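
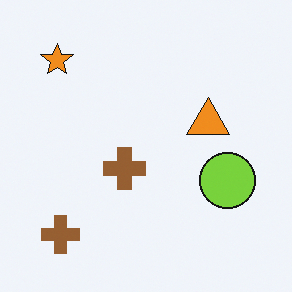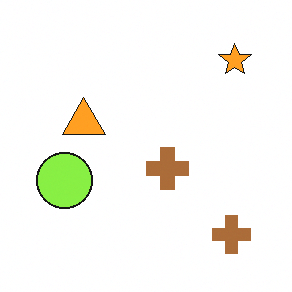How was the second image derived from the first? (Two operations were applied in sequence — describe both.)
This is the original image flipped horizontally (left ↔ right), then brightened a little.

The orange star is in the top-left of the first image and the top-right of the second — shapes on opposite sides of the vertical midline have swapped in a mirror flip. Every pixel — background and shapes alike — is uniformly brightened.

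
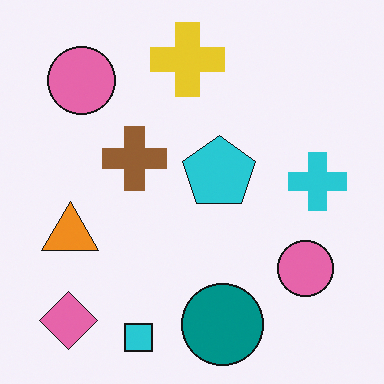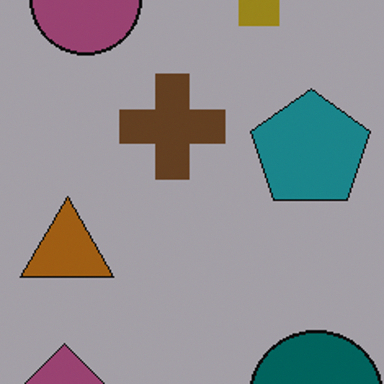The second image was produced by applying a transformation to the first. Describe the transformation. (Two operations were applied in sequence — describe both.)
Substantially darkened, then cropped tightly and scaled back up.

Every pixel — background and shapes alike — is uniformly darkened. The visible shapes are larger and the field of view is narrower; shapes near the original edges may be partly or wholly outside the frame — a crop-and-rescale.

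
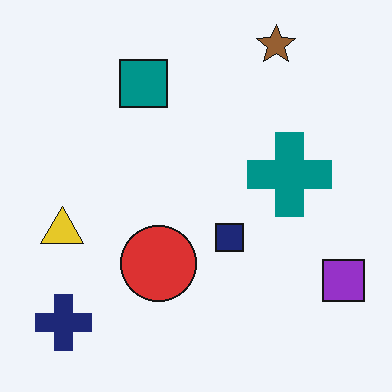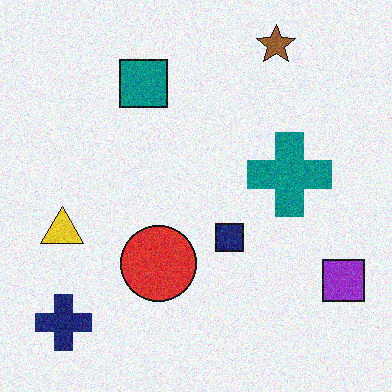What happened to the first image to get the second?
It was degraded with moderate additive noise.

Random speckle covers the whole image, including the flat background.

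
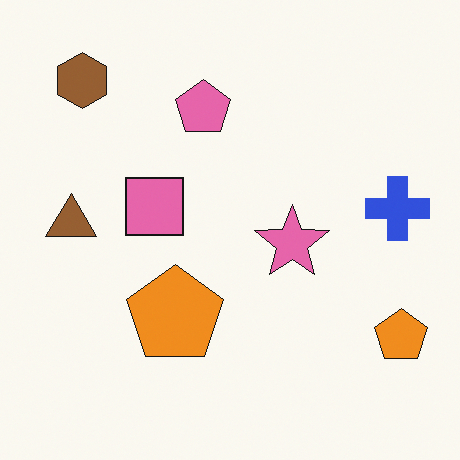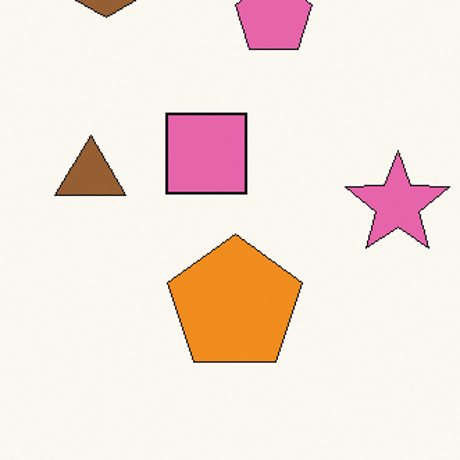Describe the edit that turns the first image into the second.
Cropped to a modestly smaller region and rescaled.

The visible shapes are larger and the field of view is narrower; shapes near the original edges may be partly or wholly outside the frame — a crop-and-rescale.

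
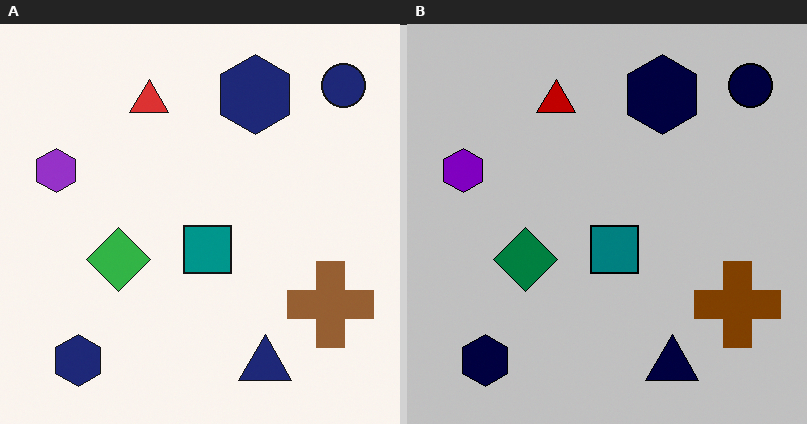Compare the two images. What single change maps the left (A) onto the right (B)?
The right (B) image is the left (A) heavily posterized to just a handful of flat colors.

Each flat color has snapped to a coarser quantized level — most visibly, the near-white background has dropped to a flat grey.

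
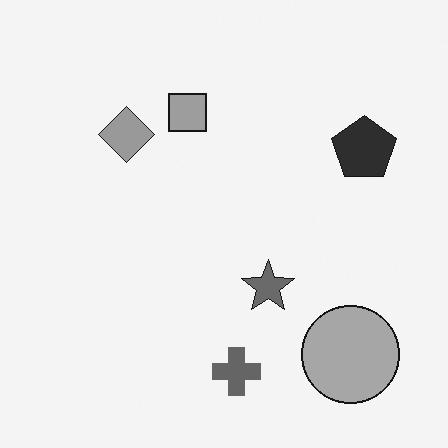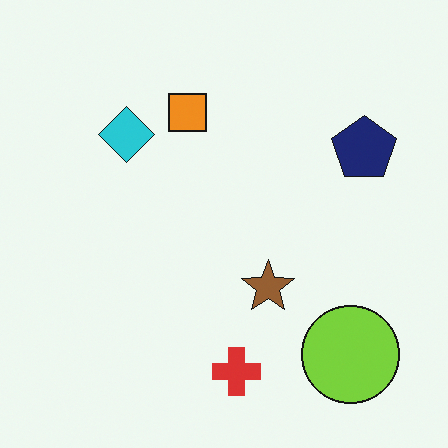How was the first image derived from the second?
The transformation is: converted to grayscale.

All color is removed — every shape is now a shade of grey.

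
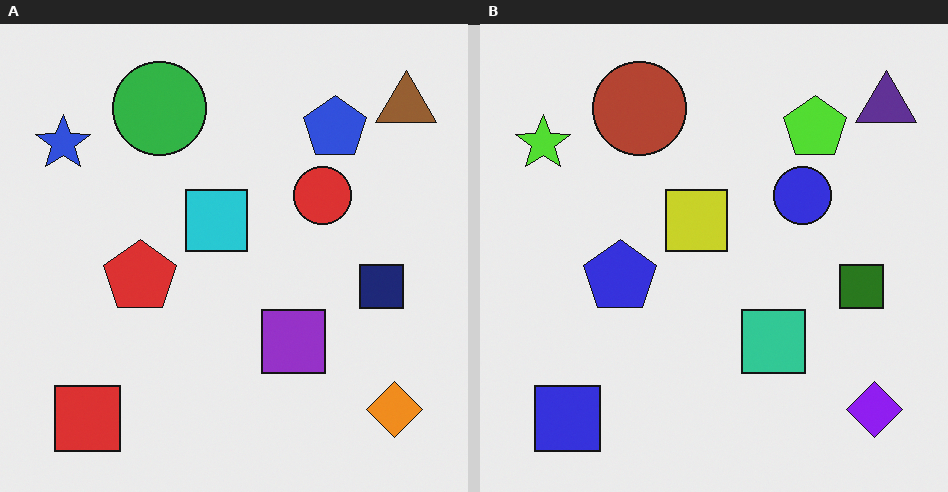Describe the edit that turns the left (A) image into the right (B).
Hue-shifted by a large amount.

Every shape's color has rotated by the same amount around the hue wheel — a uniform hue shift.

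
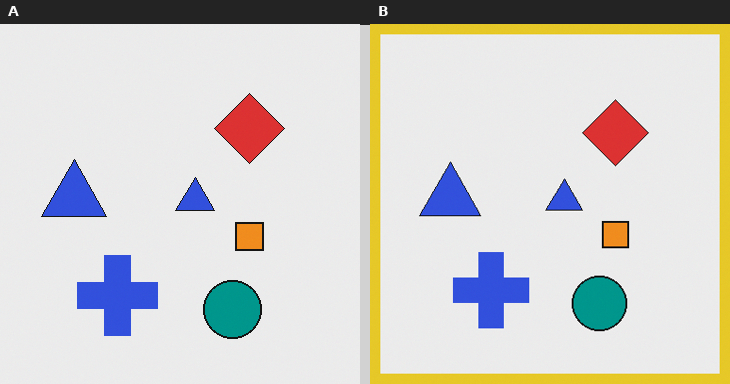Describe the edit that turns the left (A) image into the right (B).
Framed with a yellow border.

A solid yellow frame runs around the edge of the right (B) image, with the content slightly shrunk inside it.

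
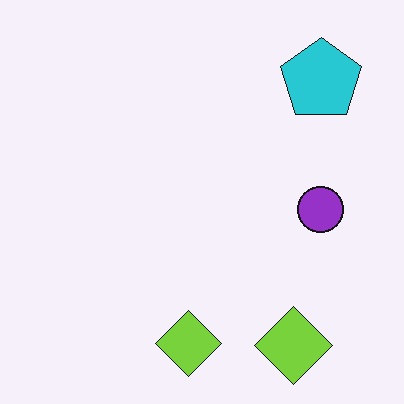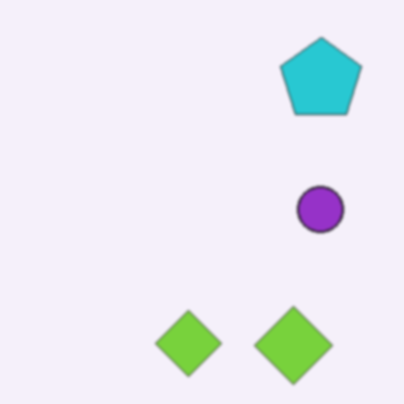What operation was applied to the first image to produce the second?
The second image is the first given a subtle gaussian blur.

Shape edges and outlines are uniformly softened across the whole image.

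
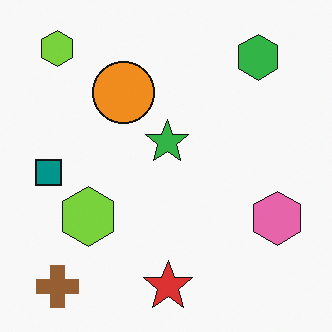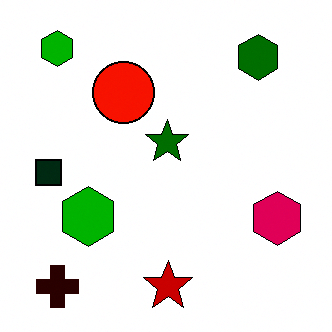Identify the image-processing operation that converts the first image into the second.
It was boosted in contrast.

Tones are pushed away from mid-grey across the whole image — a global contrast change.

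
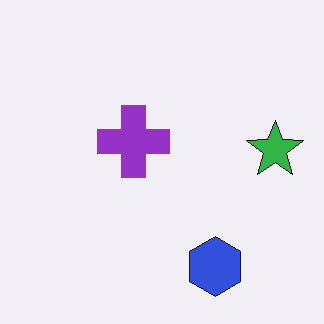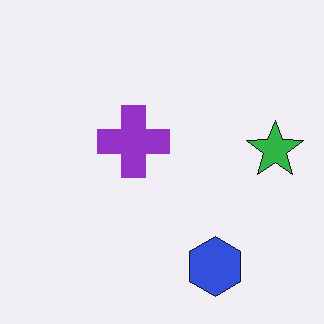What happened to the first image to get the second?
This is the original image JPEG-compressed with visible artifacts.

Blocky 8×8 compression artifacts appear around shape edges and the flat background shows ringing — characteristic JPEG degradation.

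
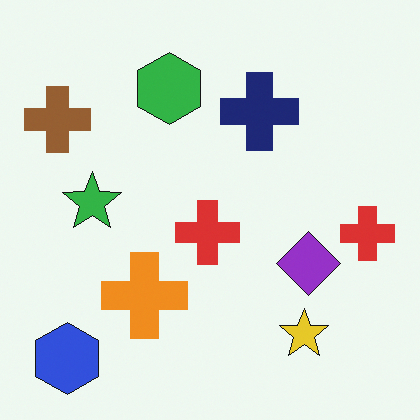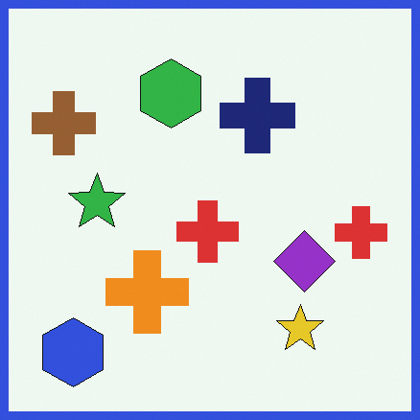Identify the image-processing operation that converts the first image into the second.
The image was framed with a blue border.

A solid blue frame runs around the edge of the second image, with the content slightly shrunk inside it.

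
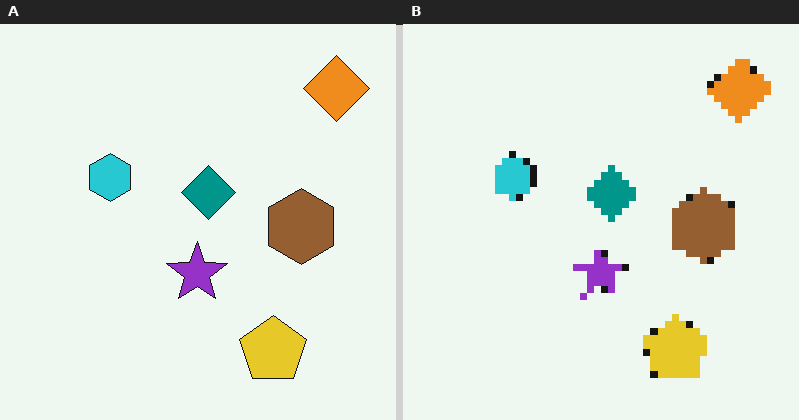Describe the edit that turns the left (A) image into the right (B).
The image was pixelated into visible square blocks.

Shapes are reduced to large square blocks; fine edges and outlines are lost — a downscale-then-upscale (mosaic) effect.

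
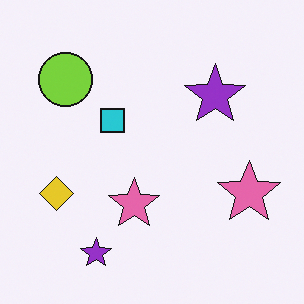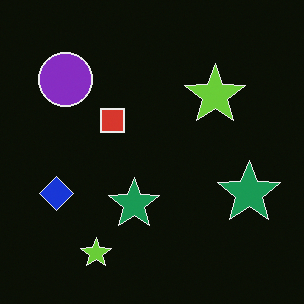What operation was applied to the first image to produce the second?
It was color-inverted (negative).

The light background has become dark and every shape's color is its complement — a photographic negative.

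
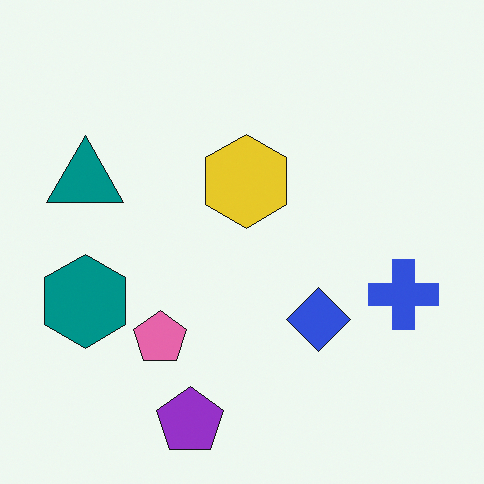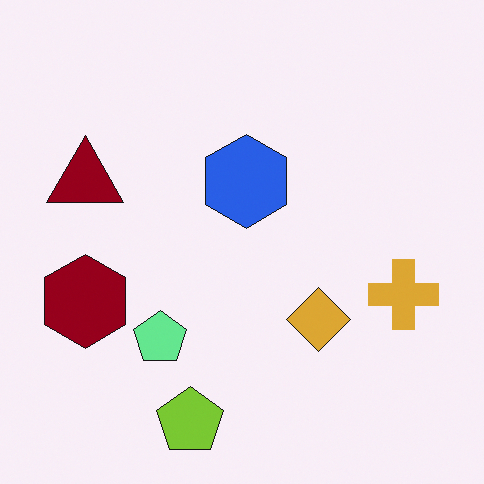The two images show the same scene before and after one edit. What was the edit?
Hue-shifted through roughly half the color wheel.

Every shape's color has rotated by the same amount around the hue wheel — a uniform hue shift.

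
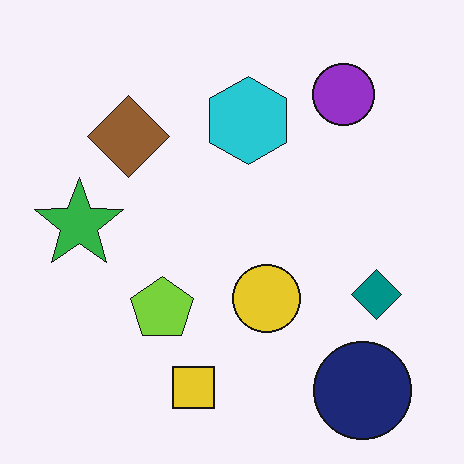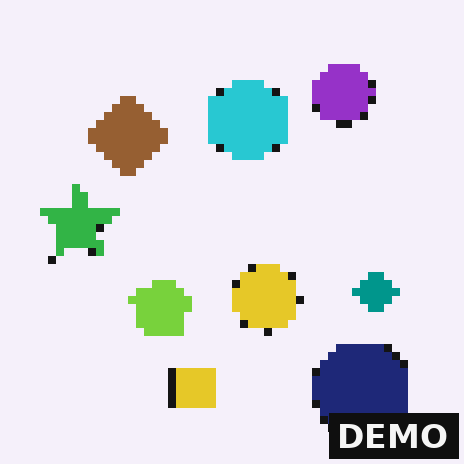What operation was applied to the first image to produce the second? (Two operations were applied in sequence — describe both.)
The transformation is: moderately pixelated, then watermarked with the text "DEMO" in the lower-right corner.

Shapes are reduced to large square blocks; fine edges and outlines are lost — a downscale-then-upscale (mosaic) effect. A dark label reading "DEMO" appears in the lower-right corner.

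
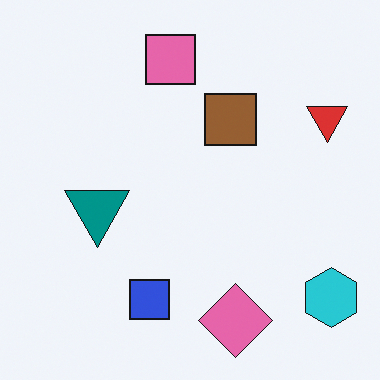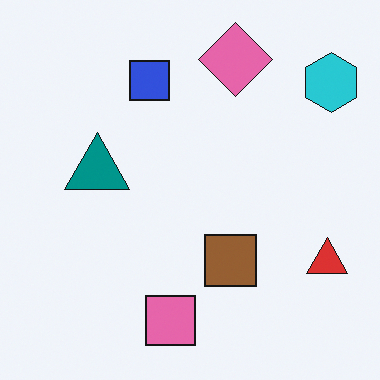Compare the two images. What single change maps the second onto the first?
It was flipped vertically (top ↔ bottom).

The pink diamond is in the top of the second image and the bottom of the first — shapes on opposite sides of the horizontal midline have swapped in a mirror flip.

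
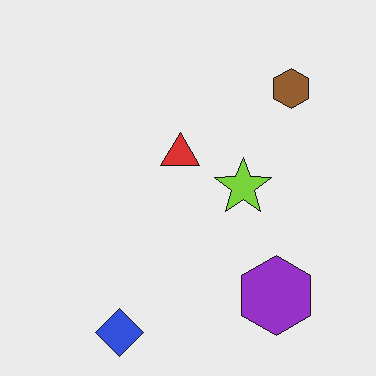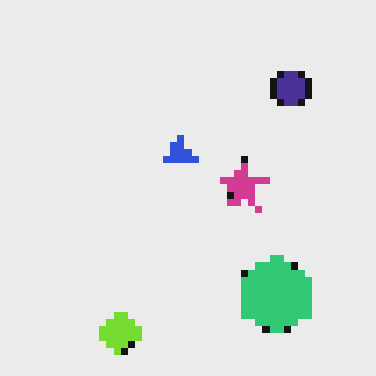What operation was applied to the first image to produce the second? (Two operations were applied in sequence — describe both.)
The transformation is: hue-shifted through roughly half the color wheel, then pixelated into visible square blocks.

Every shape's color has rotated by the same amount around the hue wheel — a uniform hue shift. Shapes are reduced to large square blocks; fine edges and outlines are lost — a downscale-then-upscale (mosaic) effect.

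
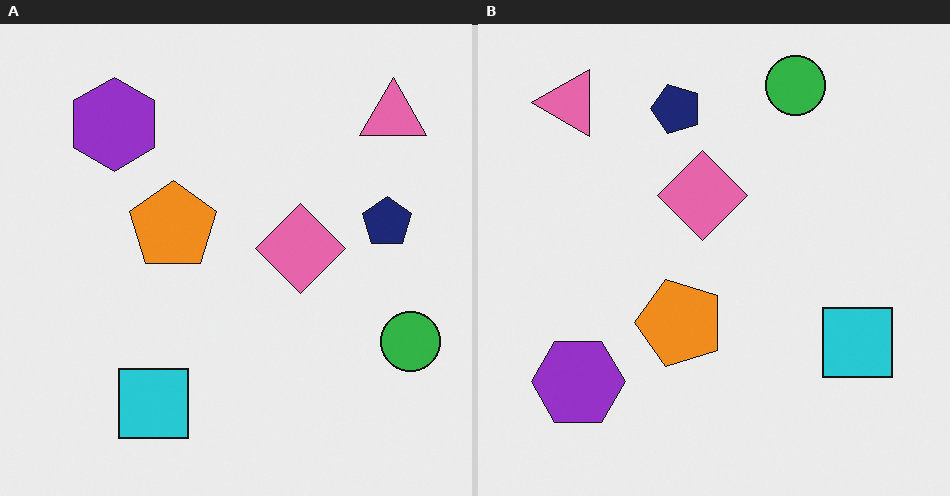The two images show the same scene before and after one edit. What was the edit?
The image was rotated 90° counter-clockwise.

The pink triangle sits in the top-right of the left (A) image and the top-left of the right (B) — consistent with a whole-image 90° counter-clockwise rotation.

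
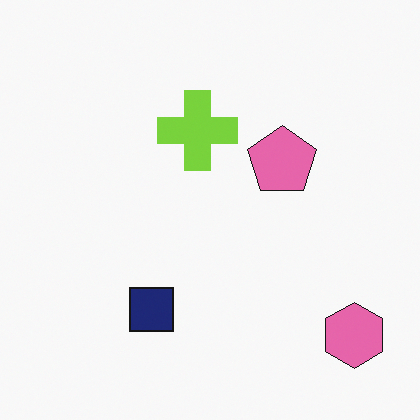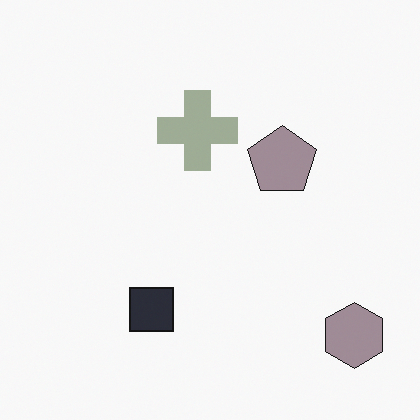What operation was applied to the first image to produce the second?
Made much more muted (saturation change).

All colors are more muted and greyish — a global saturation change.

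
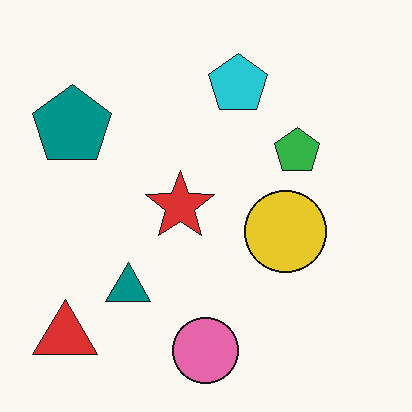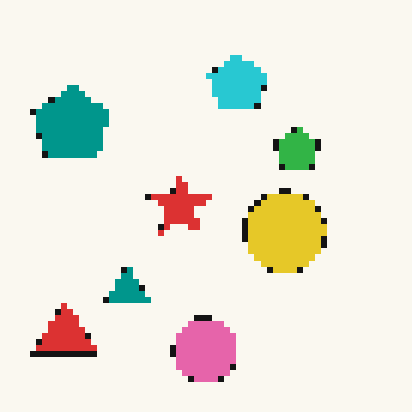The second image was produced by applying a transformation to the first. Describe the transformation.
The image was moderately pixelated.

Shapes are reduced to large square blocks; fine edges and outlines are lost — a downscale-then-upscale (mosaic) effect.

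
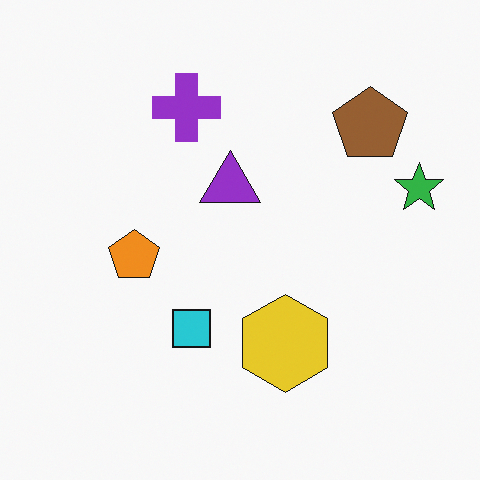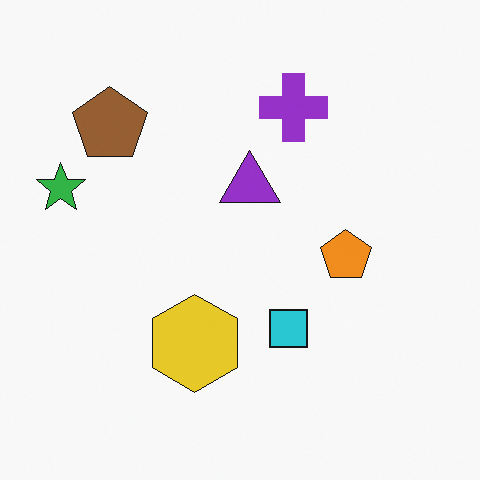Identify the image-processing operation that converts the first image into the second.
Flipped horizontally (left ↔ right).

The green star is in the right of the first image and the left of the second — shapes on opposite sides of the vertical midline have swapped in a mirror flip.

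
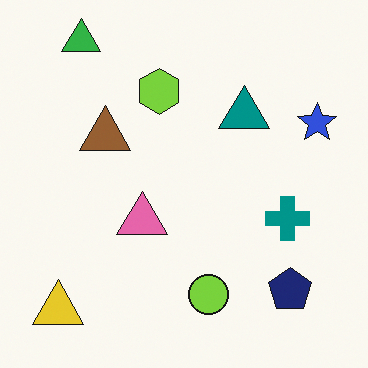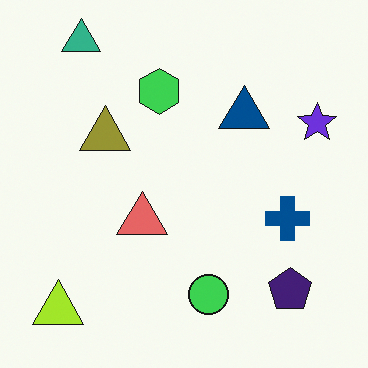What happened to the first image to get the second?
This is the original image hue-shifted by a small amount.

Every shape's color has rotated by the same amount around the hue wheel — a uniform hue shift.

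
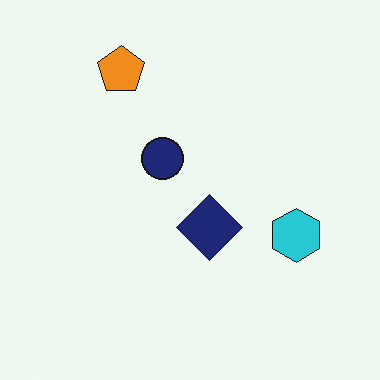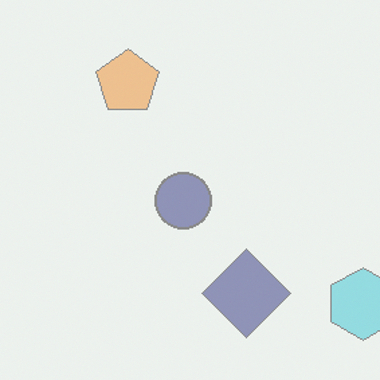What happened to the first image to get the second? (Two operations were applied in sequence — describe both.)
The second image is the first washed out (contrast reduced), then cropped to a modestly smaller region and rescaled.

Tones are pushed toward mid-grey across the whole image — a global contrast change. The visible shapes are larger and the field of view is narrower; shapes near the original edges may be partly or wholly outside the frame — a crop-and-rescale.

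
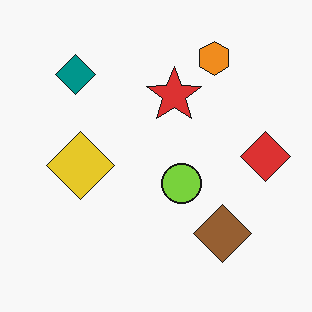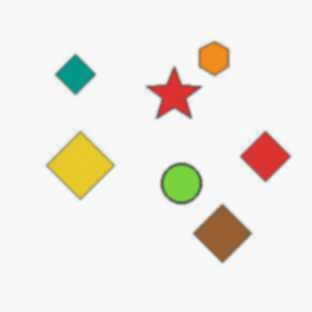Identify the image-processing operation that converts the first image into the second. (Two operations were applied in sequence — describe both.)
It was given moderate JPEG compression, then lightly blurred.

Blocky 8×8 compression artifacts appear around shape edges and the flat background shows ringing — characteristic JPEG degradation. Shape edges and outlines are uniformly softened across the whole image.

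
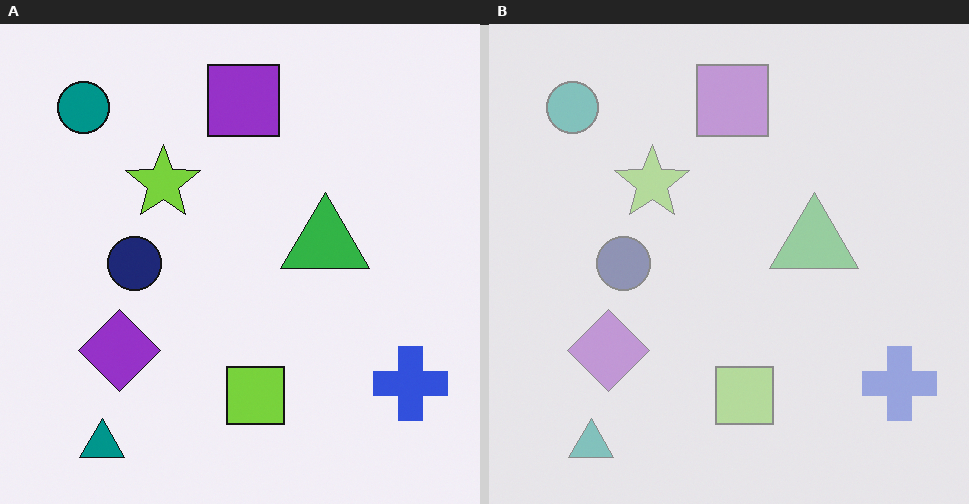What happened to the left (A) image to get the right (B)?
This is the original image washed out (contrast reduced).

Tones are pushed toward mid-grey across the whole image — a global contrast change.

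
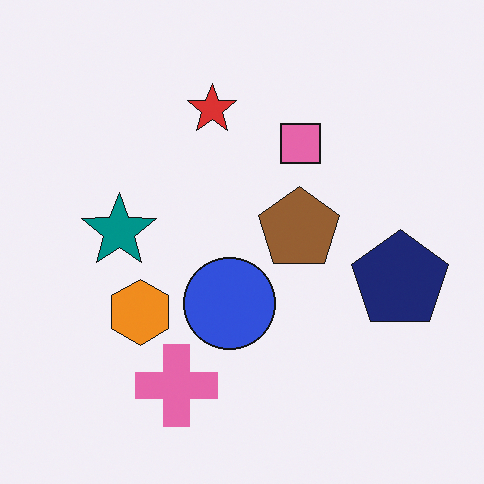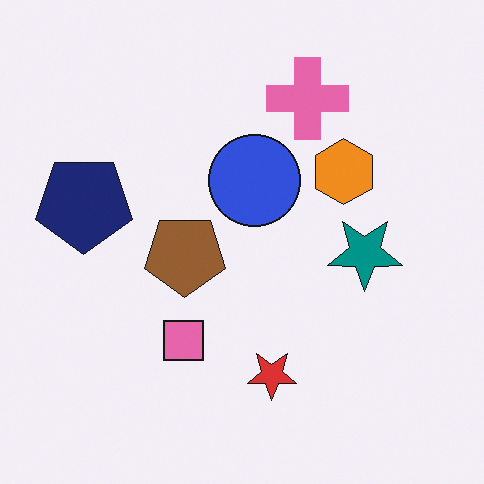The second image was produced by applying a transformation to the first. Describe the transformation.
It was rotated 180°.

The navy pentagon sits in the right of the first image and the left of the second — consistent with a whole-image 180° rotation.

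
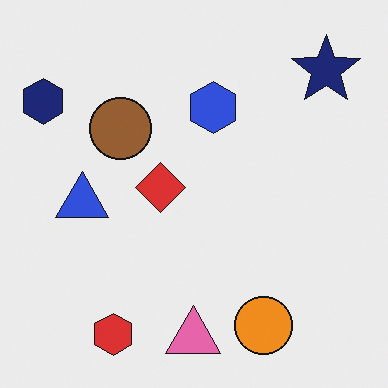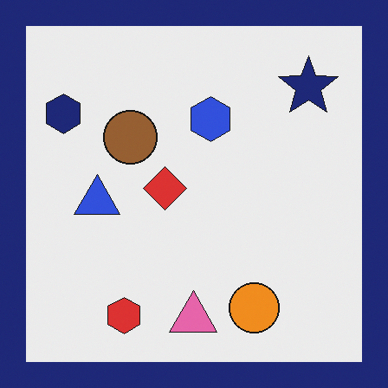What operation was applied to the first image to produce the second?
Framed with a navy border.

A solid navy frame runs around the edge of the second image, with the content slightly shrunk inside it.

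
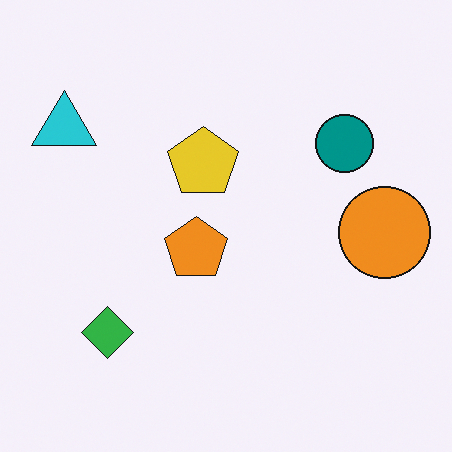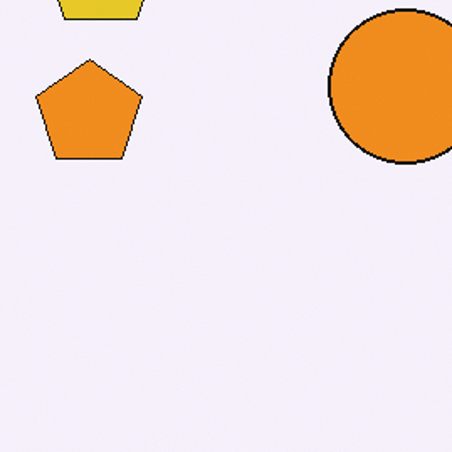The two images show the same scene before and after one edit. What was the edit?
It was cropped to a noticeably smaller region and rescaled.

The visible shapes are larger and the field of view is narrower; shapes near the original edges may be partly or wholly outside the frame — a crop-and-rescale.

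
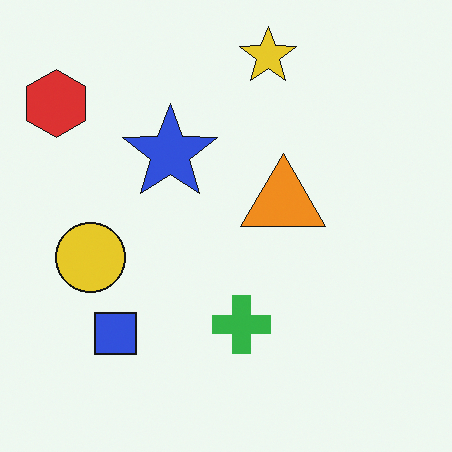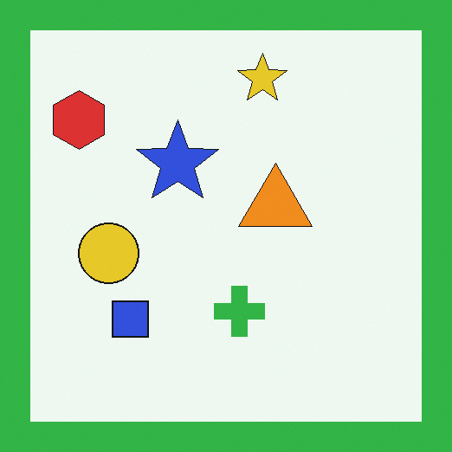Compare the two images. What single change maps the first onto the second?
The second image is the first framed with a green border.

A solid green frame runs around the edge of the second image, with the content slightly shrunk inside it.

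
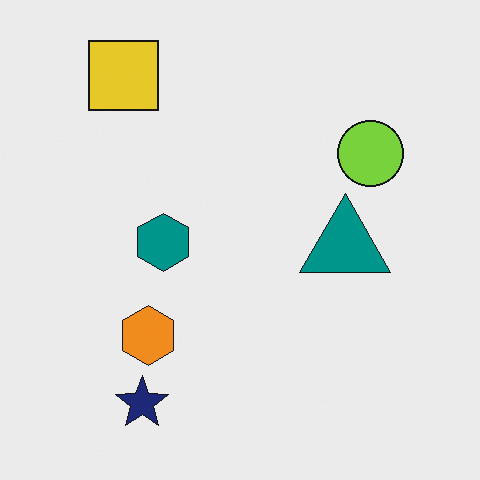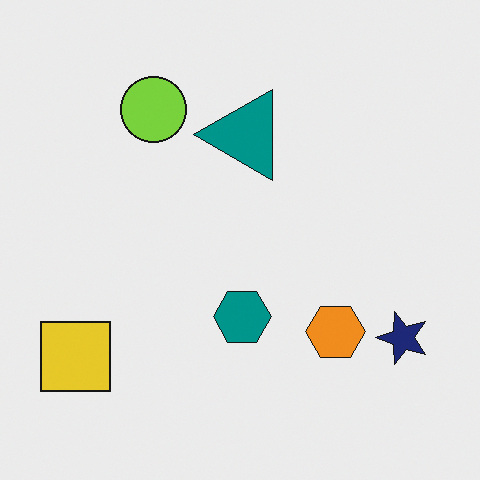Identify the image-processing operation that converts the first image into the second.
The image was rotated 90° counter-clockwise.

The yellow square sits in the top-left of the first image and the bottom-left of the second — consistent with a whole-image 90° counter-clockwise rotation.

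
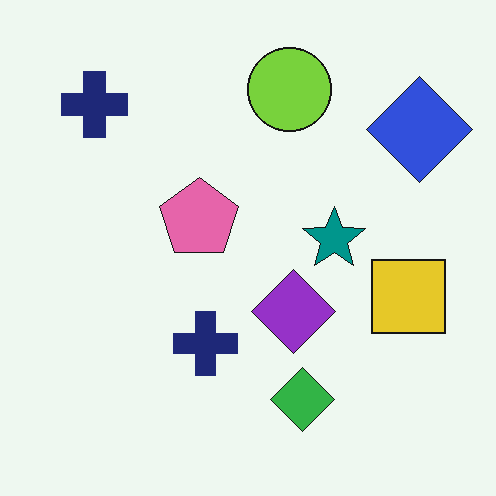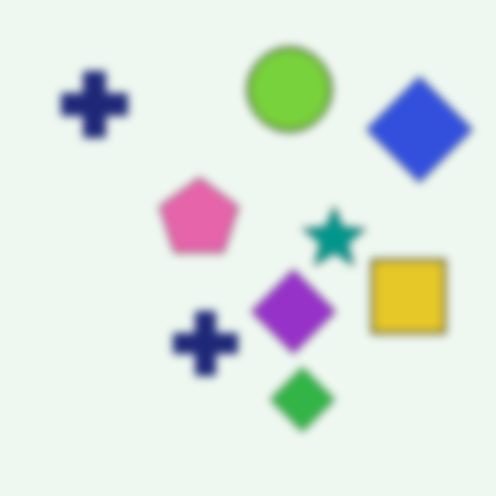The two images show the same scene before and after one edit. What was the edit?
Noticeably gaussian-blurred.

Shape edges and outlines are uniformly softened across the whole image.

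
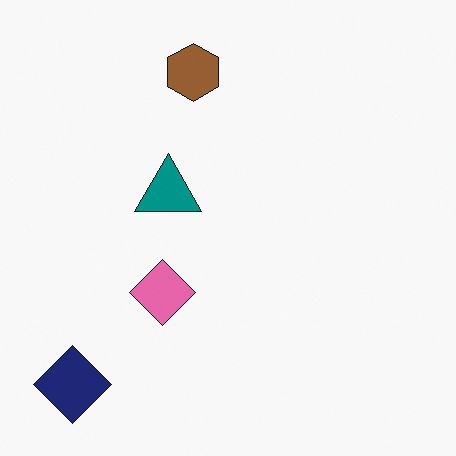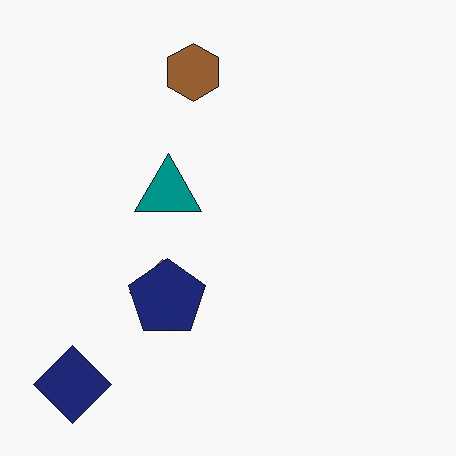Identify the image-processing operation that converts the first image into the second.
The image was overlaid with an additional navy pentagon.

A navy pentagon appears in the second image that is absent from the first.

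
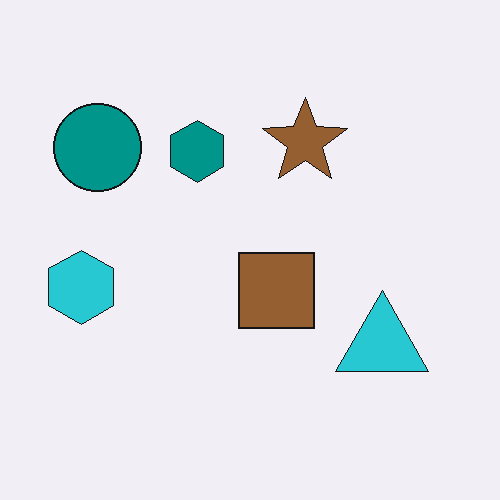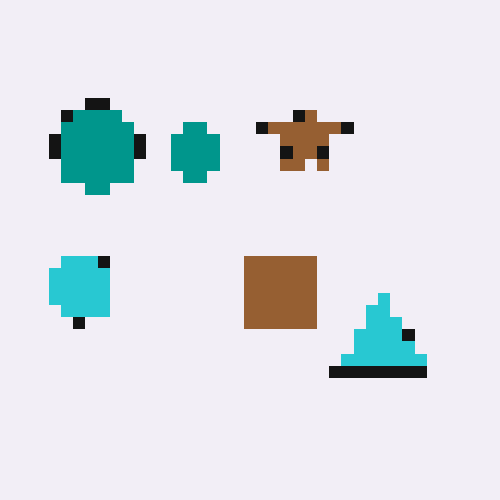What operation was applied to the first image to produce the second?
Heavily pixelated into large blocks.

Shapes are reduced to large square blocks; fine edges and outlines are lost — a downscale-then-upscale (mosaic) effect.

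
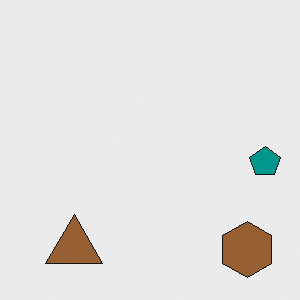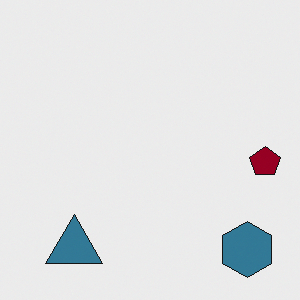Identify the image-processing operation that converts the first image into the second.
The image was hue-shifted through roughly half the color wheel.

Every shape's color has rotated by the same amount around the hue wheel — a uniform hue shift.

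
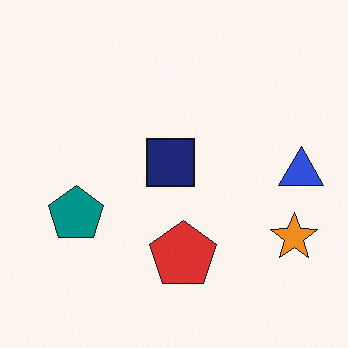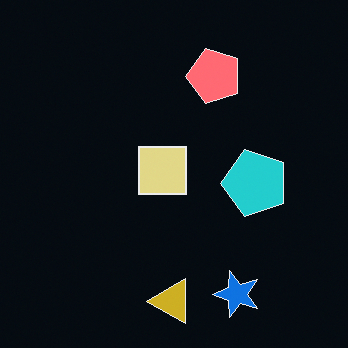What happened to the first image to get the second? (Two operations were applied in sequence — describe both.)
This is the original image color-inverted (negative), then transposed (reflected across the top-left ↔ bottom-right diagonal).

The light background has become dark and every shape's color is its complement — a photographic negative. Shapes have swapped their row and column positions — what was in the top-right is now in the bottom-left — a diagonal reflection.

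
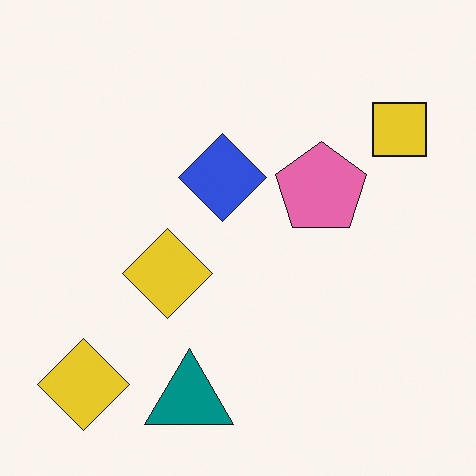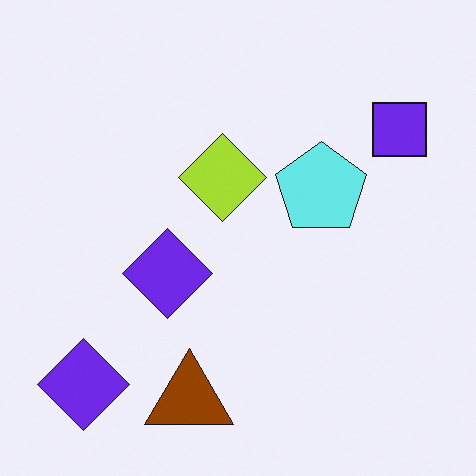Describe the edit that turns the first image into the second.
This is the original image hue-shifted through roughly half the color wheel.

Every shape's color has rotated by the same amount around the hue wheel — a uniform hue shift.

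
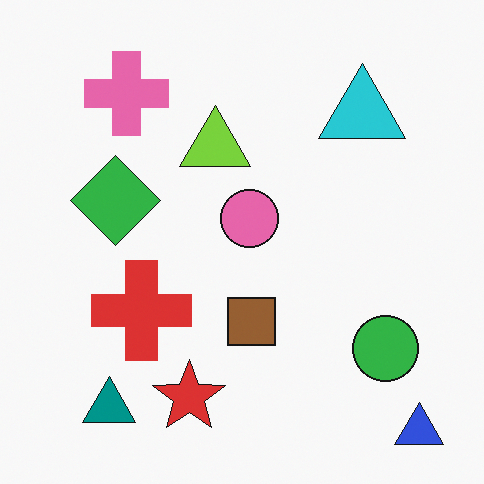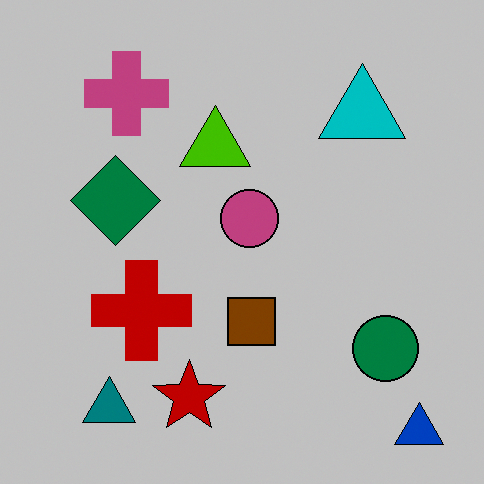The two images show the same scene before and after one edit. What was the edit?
The image was heavily posterized to just a handful of flat colors.

Each flat color has snapped to a coarser quantized level — most visibly, the near-white background has dropped to a flat grey.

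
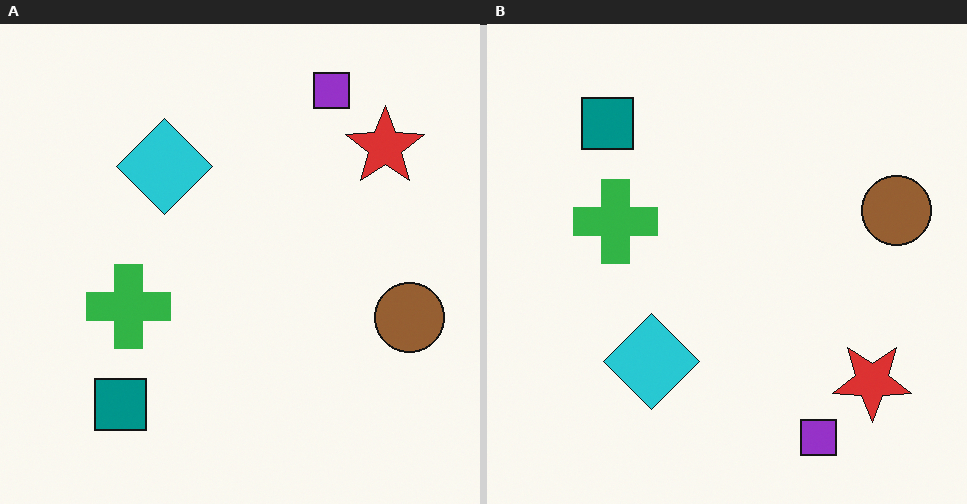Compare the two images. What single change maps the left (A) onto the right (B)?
The image was flipped vertically (top ↔ bottom).

The purple square is in the top-right of the left (A) image and the bottom-right of the right (B) — shapes on opposite sides of the horizontal midline have swapped in a mirror flip.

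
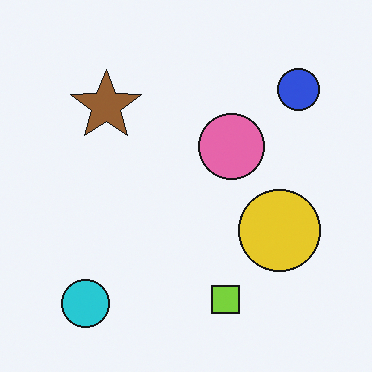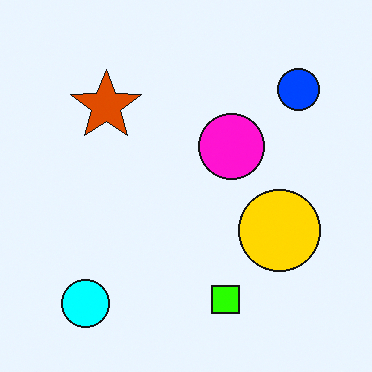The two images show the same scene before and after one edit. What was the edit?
The image was made much more vivid (saturation change).

All colors are more vivid — a global saturation change.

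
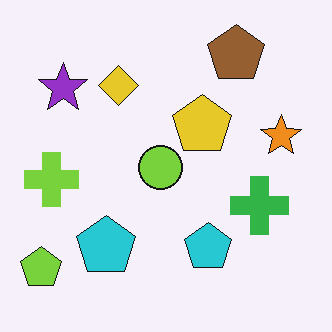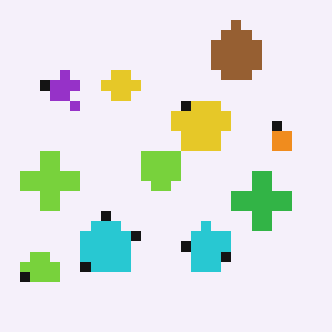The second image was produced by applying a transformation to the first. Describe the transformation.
The transformation is: coarsely pixelated.

Shapes are reduced to large square blocks; fine edges and outlines are lost — a downscale-then-upscale (mosaic) effect.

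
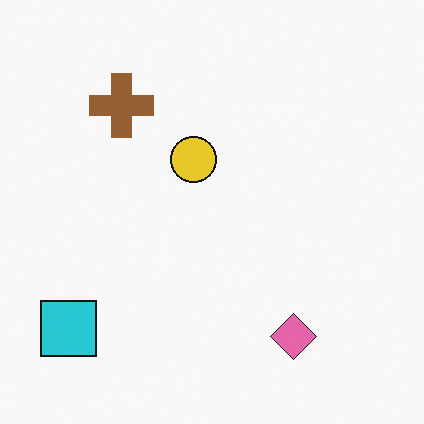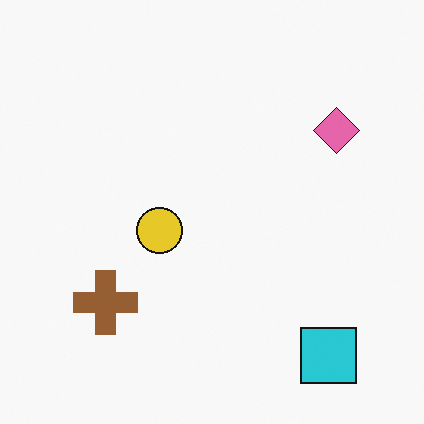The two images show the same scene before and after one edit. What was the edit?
The second image is the first rotated 90° counter-clockwise.

The cyan square sits in the bottom-left of the first image and the bottom-right of the second — consistent with a whole-image 90° counter-clockwise rotation.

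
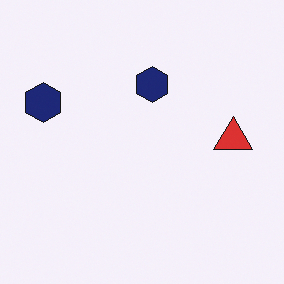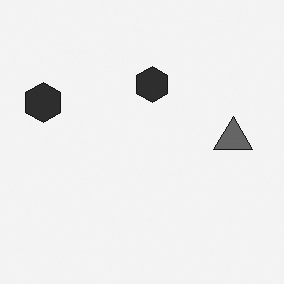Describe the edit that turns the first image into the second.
The transformation is: converted to grayscale.

All color is removed — every shape is now a shade of grey.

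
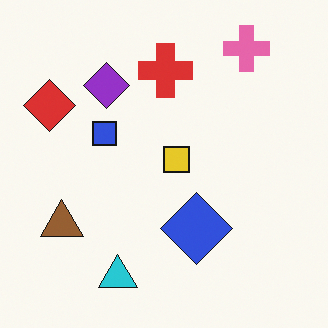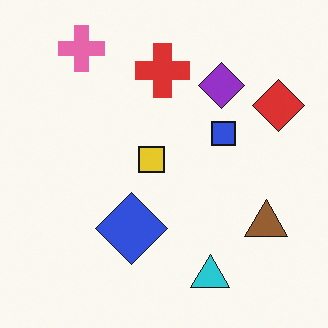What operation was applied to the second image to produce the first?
Flipped horizontally (left ↔ right).

The red diamond is in the top-right of the second image and the top-left of the first — shapes on opposite sides of the vertical midline have swapped in a mirror flip.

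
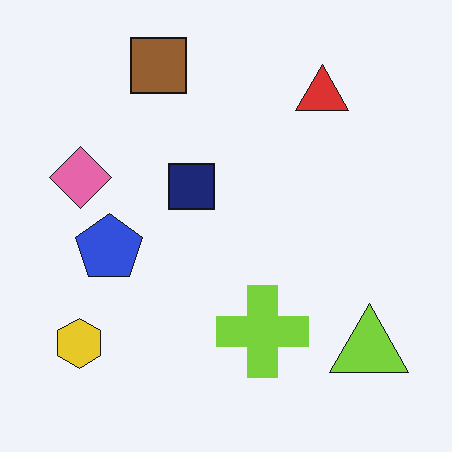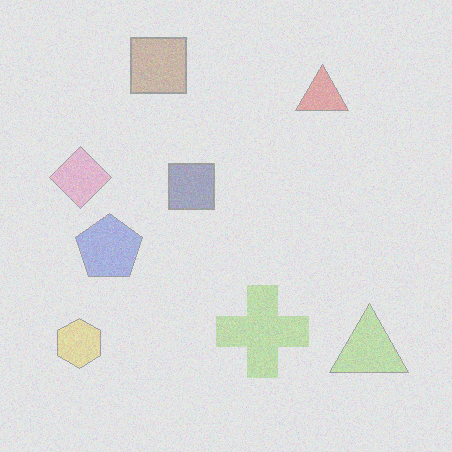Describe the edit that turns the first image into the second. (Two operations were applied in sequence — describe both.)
The second image is the first degraded with a thick layer of grain, then given much lower contrast.

Random speckle covers the whole image, including the flat background. Tones are pushed toward mid-grey across the whole image — a global contrast change.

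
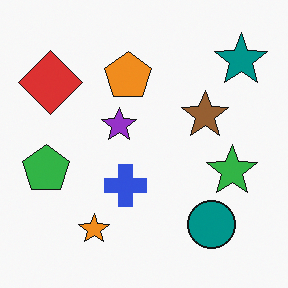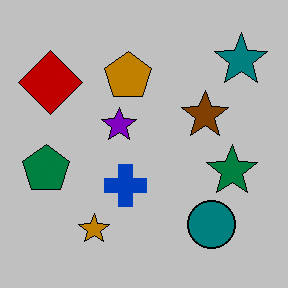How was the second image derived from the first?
The transformation is: heavily posterized to just a handful of flat colors.

Each flat color has snapped to a coarser quantized level — most visibly, the near-white background has dropped to a flat grey.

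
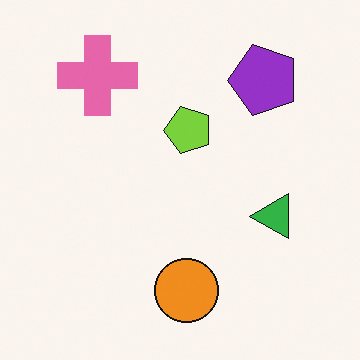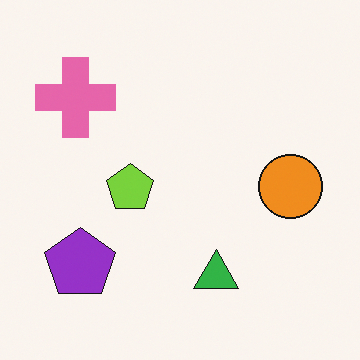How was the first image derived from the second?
This is the original image transposed (reflected across the top-left ↔ bottom-right diagonal).

Shapes have swapped their row and column positions — what was in the top-right is now in the bottom-left — a diagonal reflection.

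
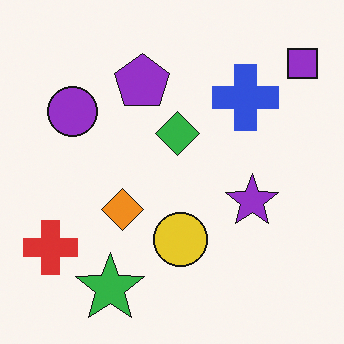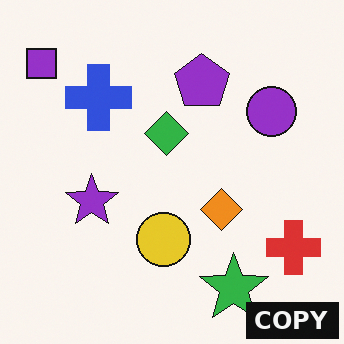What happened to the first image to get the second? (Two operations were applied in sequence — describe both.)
The second image is the first flipped horizontally (left ↔ right), then watermarked with the text "COPY" in the lower-right corner.

The purple square is in the top-right of the first image and the top-left of the second — shapes on opposite sides of the vertical midline have swapped in a mirror flip. A dark label reading "COPY" appears in the lower-right corner.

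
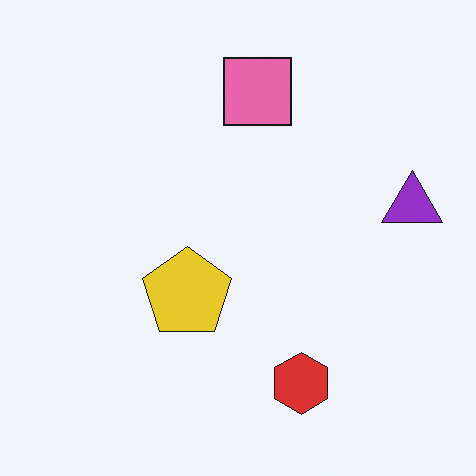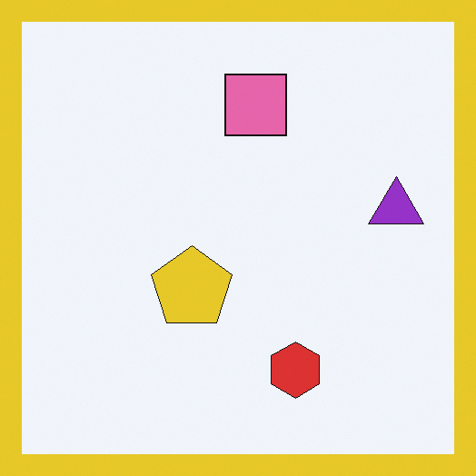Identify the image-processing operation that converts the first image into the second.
It was framed with a yellow border.

A solid yellow frame runs around the edge of the second image, with the content slightly shrunk inside it.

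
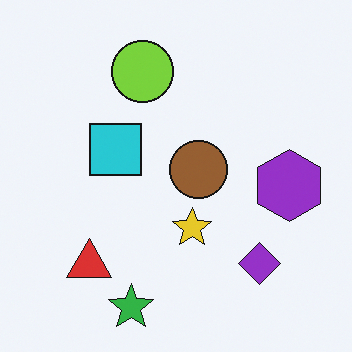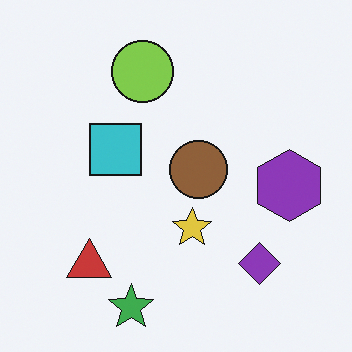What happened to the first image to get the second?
This is the original image slightly desaturated.

All colors are more muted and greyish — a global saturation change.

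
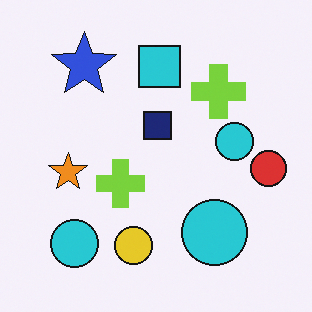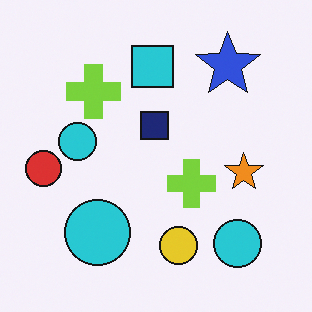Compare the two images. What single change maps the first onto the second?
The second image is the first flipped horizontally (left ↔ right).

The red circle is in the right of the first image and the left of the second — shapes on opposite sides of the vertical midline have swapped in a mirror flip.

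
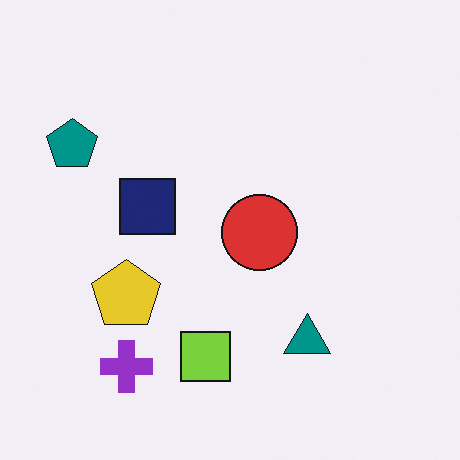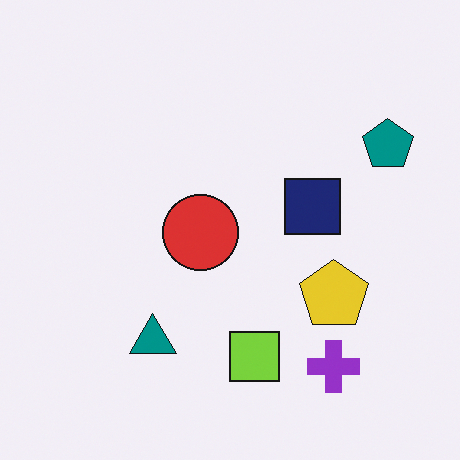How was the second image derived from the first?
The image was flipped horizontally (left ↔ right).

The teal pentagon is in the top-left of the first image and the top-right of the second — shapes on opposite sides of the vertical midline have swapped in a mirror flip.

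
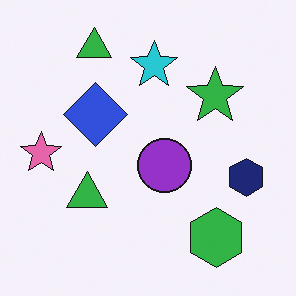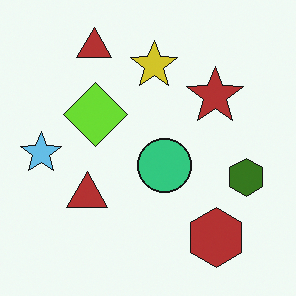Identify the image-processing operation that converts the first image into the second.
This is the original image hue-shifted by a large amount.

Every shape's color has rotated by the same amount around the hue wheel — a uniform hue shift.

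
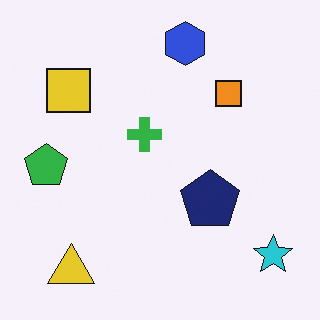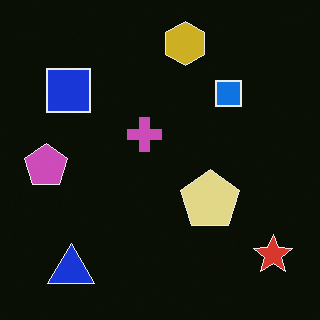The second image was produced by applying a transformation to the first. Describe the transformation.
Color-inverted (negative).

The light background has become dark and every shape's color is its complement — a photographic negative.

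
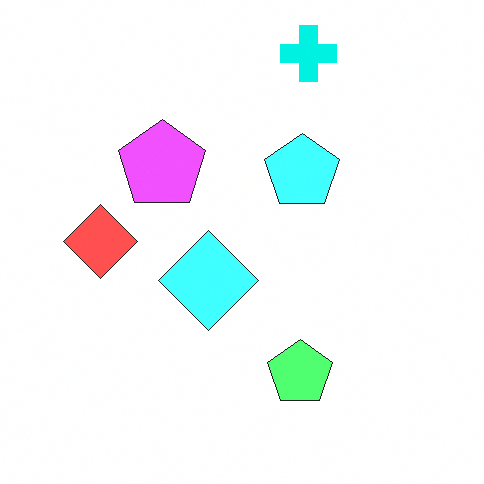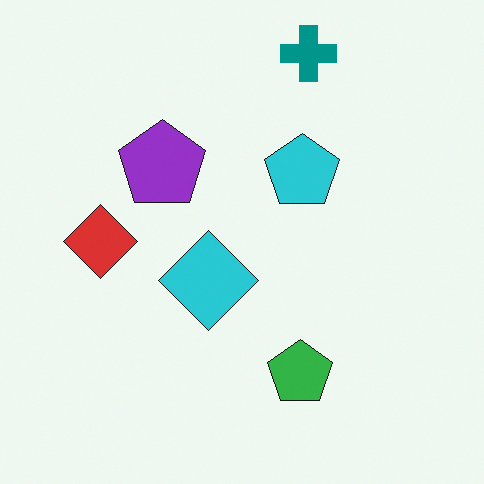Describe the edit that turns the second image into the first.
The transformation is: substantially brightened.

Every pixel — background and shapes alike — is uniformly brightened.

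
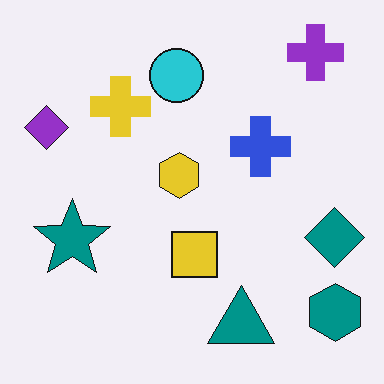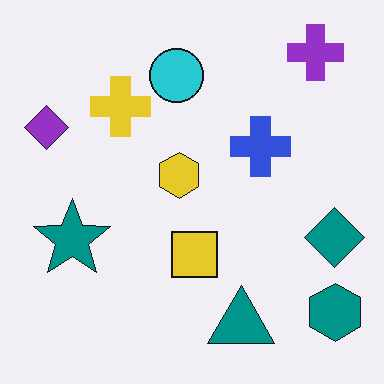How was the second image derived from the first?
The image was JPEG-compressed with visible artifacts.

Blocky 8×8 compression artifacts appear around shape edges and the flat background shows ringing — characteristic JPEG degradation.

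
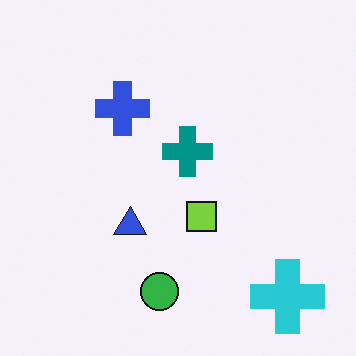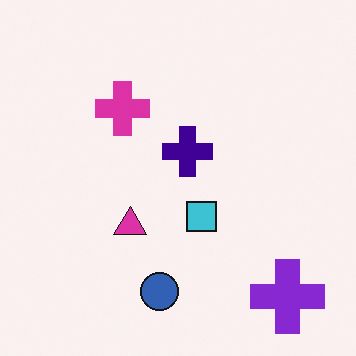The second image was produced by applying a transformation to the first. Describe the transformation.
It was hue-shifted by a moderate amount.

Every shape's color has rotated by the same amount around the hue wheel — a uniform hue shift.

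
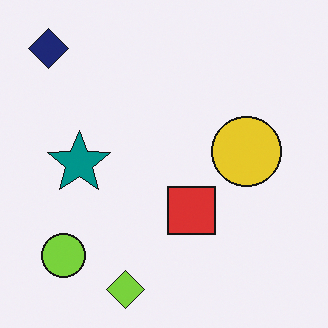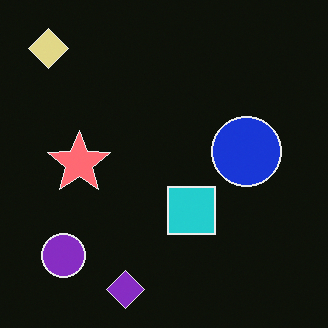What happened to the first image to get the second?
The image was color-inverted (negative).

The light background has become dark and every shape's color is its complement — a photographic negative.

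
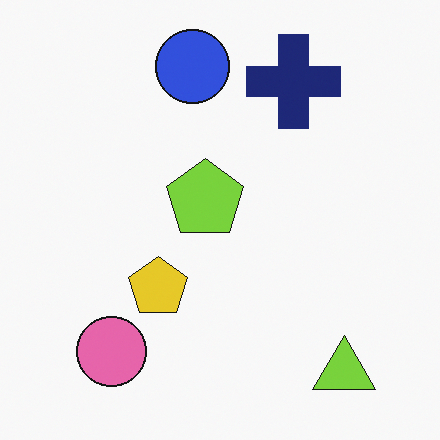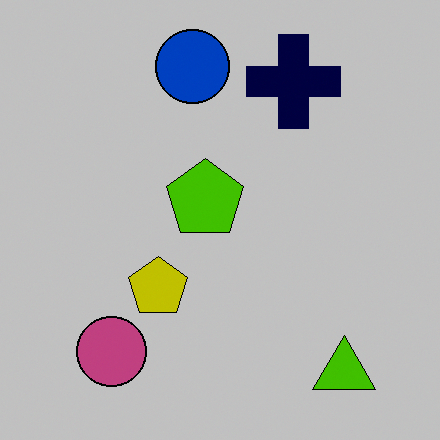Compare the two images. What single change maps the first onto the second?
The transformation is: aggressively posterized.

Each flat color has snapped to a coarser quantized level — most visibly, the near-white background has dropped to a flat grey.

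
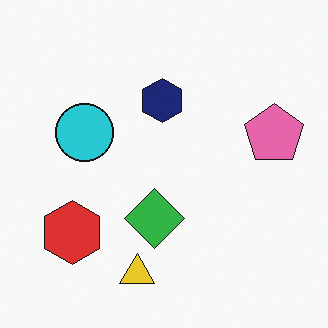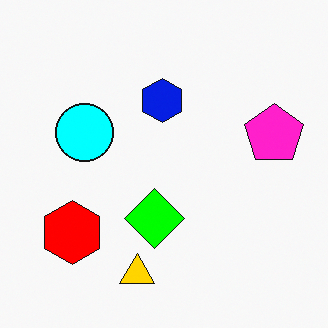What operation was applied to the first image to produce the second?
Made much more vivid (saturation change).

All colors are more vivid — a global saturation change.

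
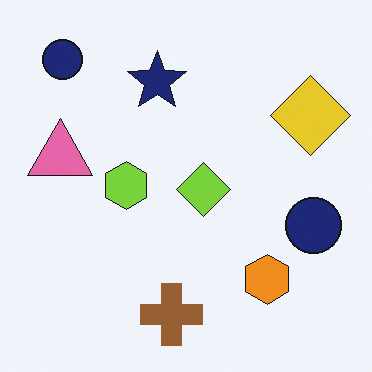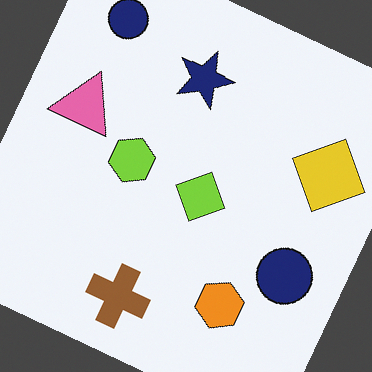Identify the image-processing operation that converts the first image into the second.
Rotated clockwise by a moderate amount.

Every shape is tilted by the same angle and the image corners show triangular fill wedges — a whole-image rotation by a non-right angle.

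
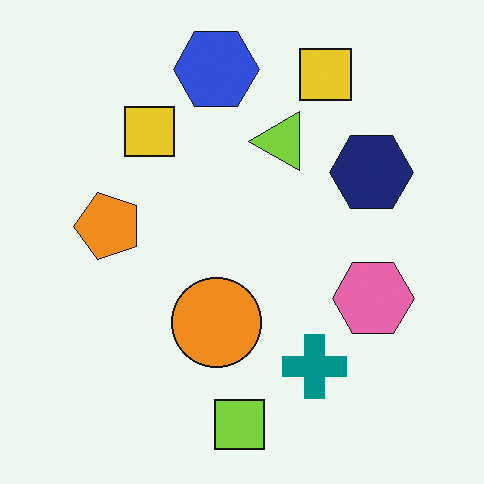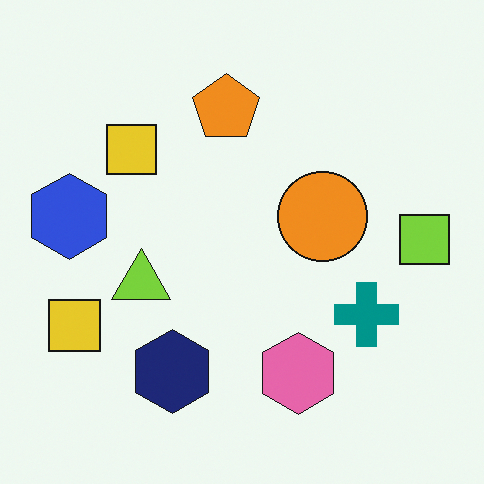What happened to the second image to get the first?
The image was transposed (reflected across the top-left ↔ bottom-right diagonal).

Shapes have swapped their row and column positions — what was in the top-right is now in the bottom-left — a diagonal reflection.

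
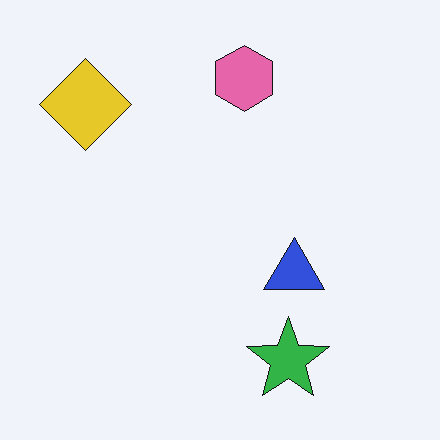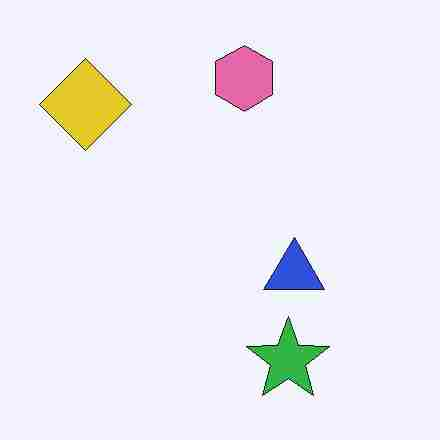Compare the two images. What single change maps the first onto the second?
The transformation is: degraded with heavy JPEG compression.

Blocky 8×8 compression artifacts appear around shape edges and the flat background shows ringing — characteristic JPEG degradation.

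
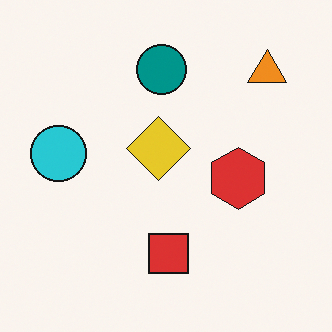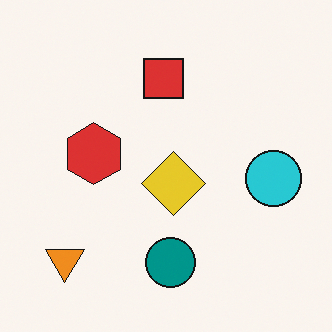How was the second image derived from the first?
The transformation is: rotated 180°.

The orange triangle sits in the top-right of the first image and the bottom-left of the second — consistent with a whole-image 180° rotation.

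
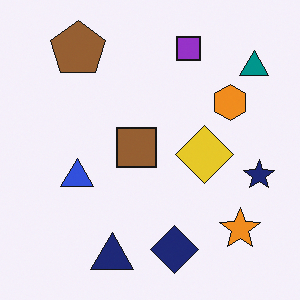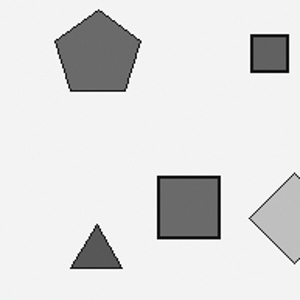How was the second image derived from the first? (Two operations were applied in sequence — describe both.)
It was cropped slightly and scaled back up, then converted to grayscale.

The visible shapes are larger and the field of view is narrower; shapes near the original edges may be partly or wholly outside the frame — a crop-and-rescale. All color is removed — every shape is now a shade of grey.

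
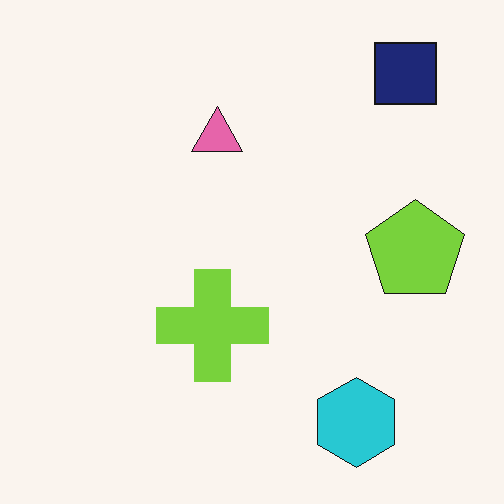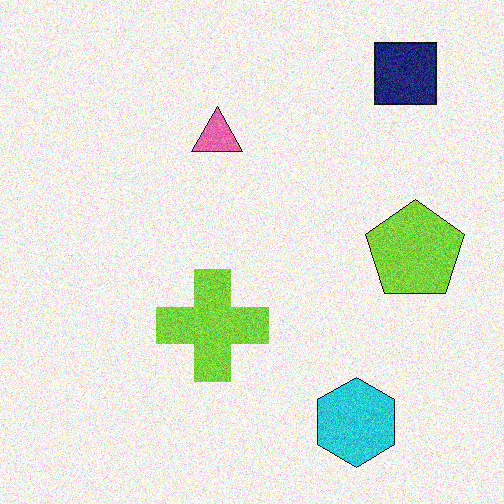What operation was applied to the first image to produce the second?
This is the original image degraded with moderate additive noise.

Random speckle covers the whole image, including the flat background.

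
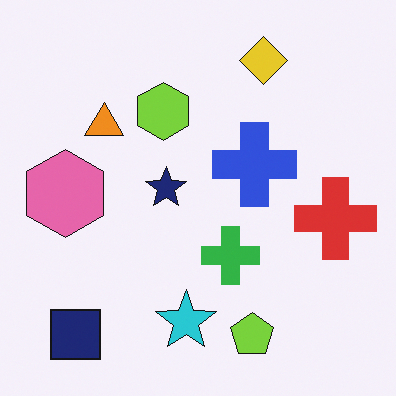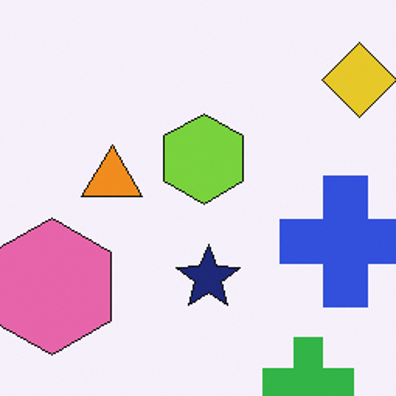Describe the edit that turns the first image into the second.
The image was cropped slightly and scaled back up.

The visible shapes are larger and the field of view is narrower; shapes near the original edges may be partly or wholly outside the frame — a crop-and-rescale.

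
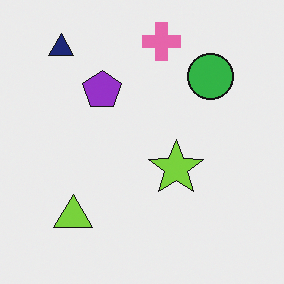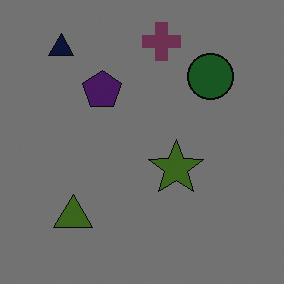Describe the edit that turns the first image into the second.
The second image is the first darkened a lot.

Every pixel — background and shapes alike — is uniformly darkened.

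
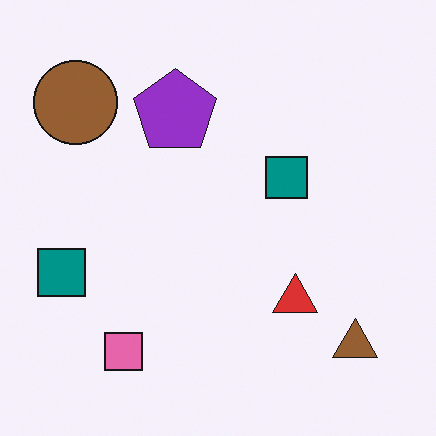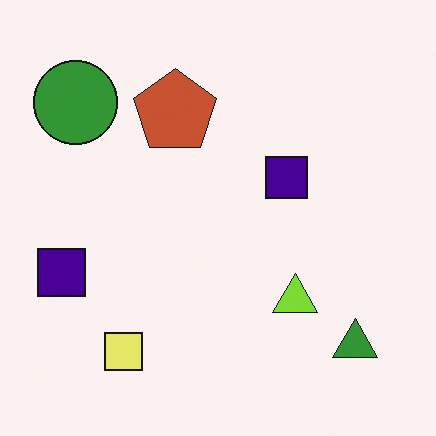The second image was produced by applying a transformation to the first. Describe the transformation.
The second image is the first hue-shifted noticeably.

Every shape's color has rotated by the same amount around the hue wheel — a uniform hue shift.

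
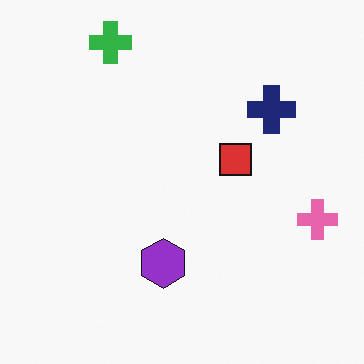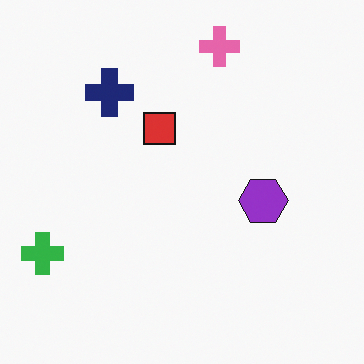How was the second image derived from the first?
It was rotated 90° counter-clockwise.

The green cross sits in the top-left of the first image and the bottom-left of the second — consistent with a whole-image 90° counter-clockwise rotation.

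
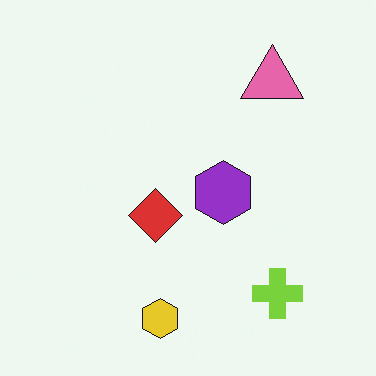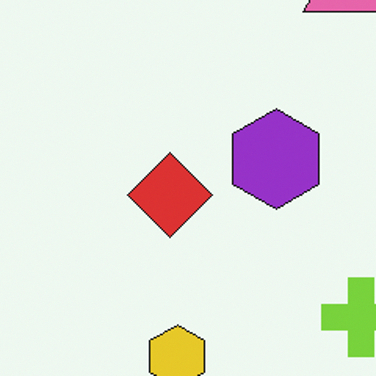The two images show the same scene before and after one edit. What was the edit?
The transformation is: cropped to a modestly smaller region and rescaled.

The visible shapes are larger and the field of view is narrower; shapes near the original edges may be partly or wholly outside the frame — a crop-and-rescale.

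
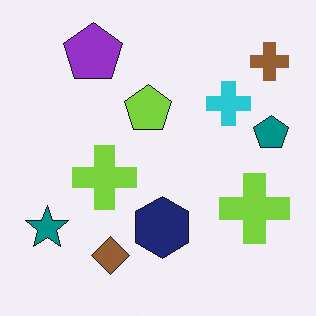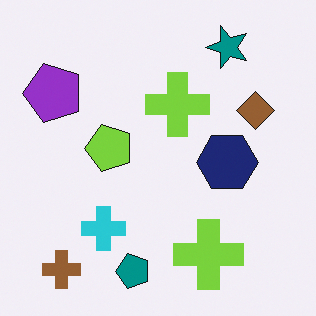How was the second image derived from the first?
This is the original image transposed (reflected across the top-left ↔ bottom-right diagonal).

Shapes have swapped their row and column positions — what was in the top-right is now in the bottom-left — a diagonal reflection.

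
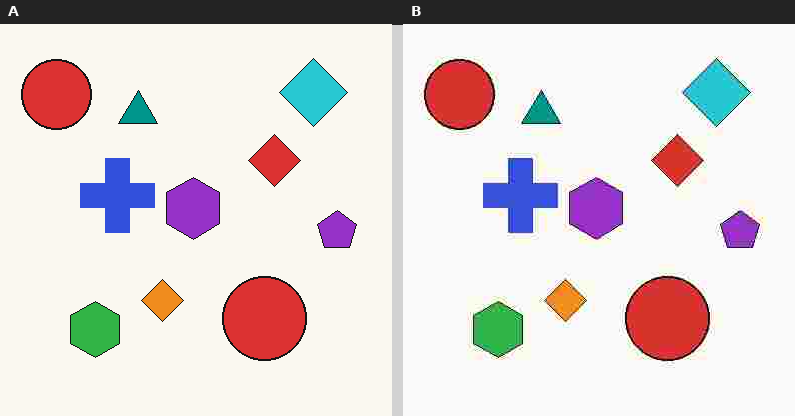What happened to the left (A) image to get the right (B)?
The transformation is: heavily JPEG-compressed with obvious blocking artifacts.

Blocky 8×8 compression artifacts appear around shape edges and the flat background shows ringing — characteristic JPEG degradation.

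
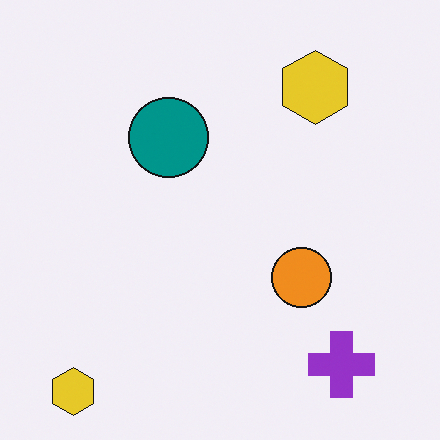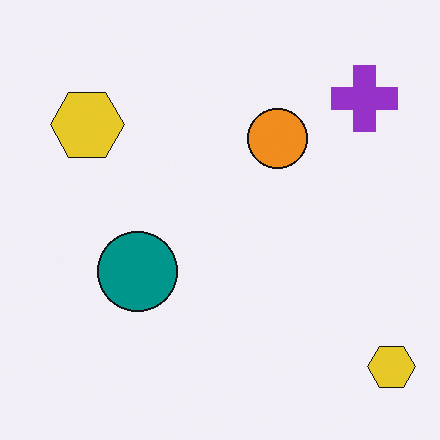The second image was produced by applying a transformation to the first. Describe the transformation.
The second image is the first rotated 90° counter-clockwise.

The purple cross sits in the bottom-right of the first image and the top-right of the second — consistent with a whole-image 90° counter-clockwise rotation.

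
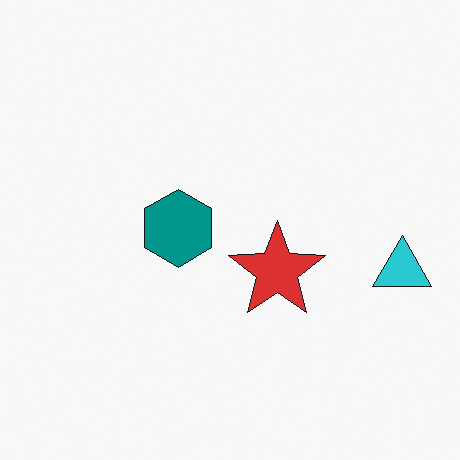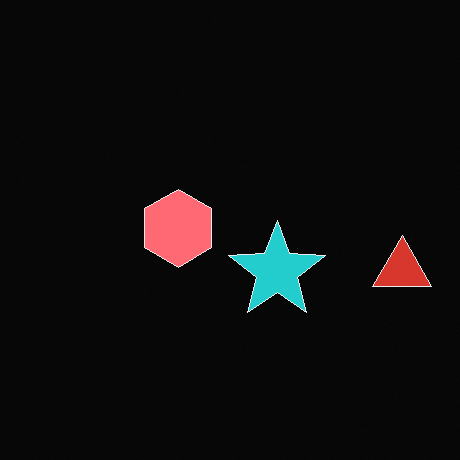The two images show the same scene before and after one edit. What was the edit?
The image was color-inverted (negative).

The light background has become dark and every shape's color is its complement — a photographic negative.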